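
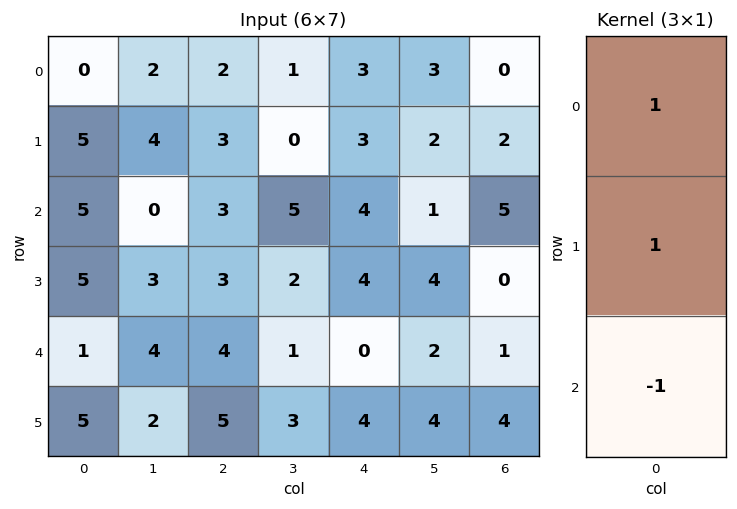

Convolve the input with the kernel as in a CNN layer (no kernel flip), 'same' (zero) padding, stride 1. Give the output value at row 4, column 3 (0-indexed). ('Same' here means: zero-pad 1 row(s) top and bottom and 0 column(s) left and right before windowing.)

0

The receptive field on the zero-padded input at this output position is [2 / 1 / 3]. Elementwise product with the kernel and sum: 2·1 + 1·1 + 3·-1.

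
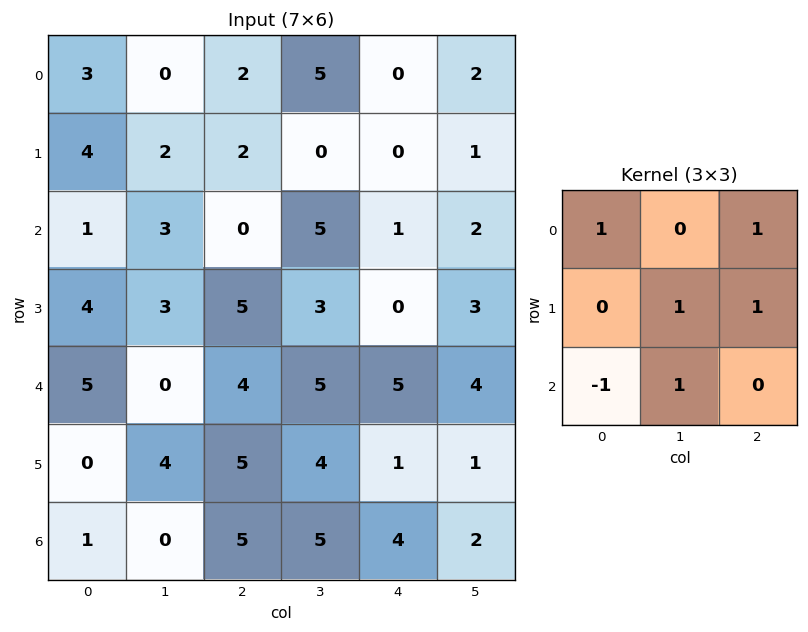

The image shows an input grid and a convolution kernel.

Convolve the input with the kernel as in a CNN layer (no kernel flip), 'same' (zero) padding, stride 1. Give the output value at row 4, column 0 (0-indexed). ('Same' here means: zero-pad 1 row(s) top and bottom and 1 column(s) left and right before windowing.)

The receptive field on the zero-padded input at this output position is [0 4 3 / 0 5 0 / 0 0 4]. Elementwise product with the kernel and sum: 0·1 + 3·1 + 5·1 + 0·1 + 0·-1 + 0·1.

8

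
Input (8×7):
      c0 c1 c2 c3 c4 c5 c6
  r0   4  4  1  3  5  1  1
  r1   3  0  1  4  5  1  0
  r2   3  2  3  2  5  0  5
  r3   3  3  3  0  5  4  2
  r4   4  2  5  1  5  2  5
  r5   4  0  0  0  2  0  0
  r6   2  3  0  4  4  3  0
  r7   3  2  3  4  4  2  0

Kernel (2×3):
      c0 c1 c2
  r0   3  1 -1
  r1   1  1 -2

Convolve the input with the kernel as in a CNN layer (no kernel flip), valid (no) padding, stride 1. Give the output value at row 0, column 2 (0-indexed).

-4

The receptive field on the input at this output position is [1 3 5 / 1 4 5]. Elementwise product with the kernel and sum: 1·3 + 3·1 + 5·-1 + 1·1 + 4·1 + 5·-2.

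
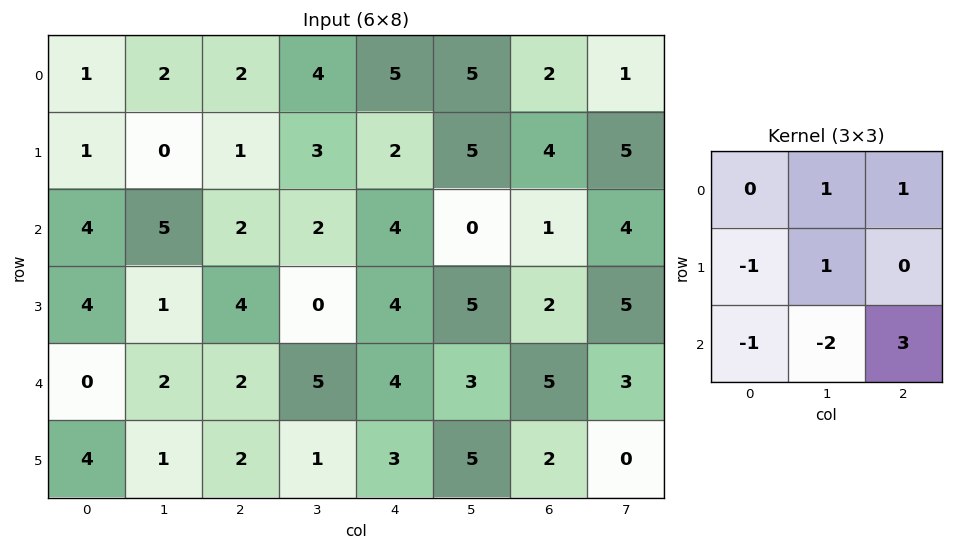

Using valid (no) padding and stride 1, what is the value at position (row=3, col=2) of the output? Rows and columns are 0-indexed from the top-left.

12

The receptive field on the input at this output position is [4 0 4 / 2 5 4 / 2 1 3]. Elementwise product with the kernel and sum: 0·1 + 4·1 + 2·-1 + 5·1 + 2·-1 + 1·-2 + 3·3.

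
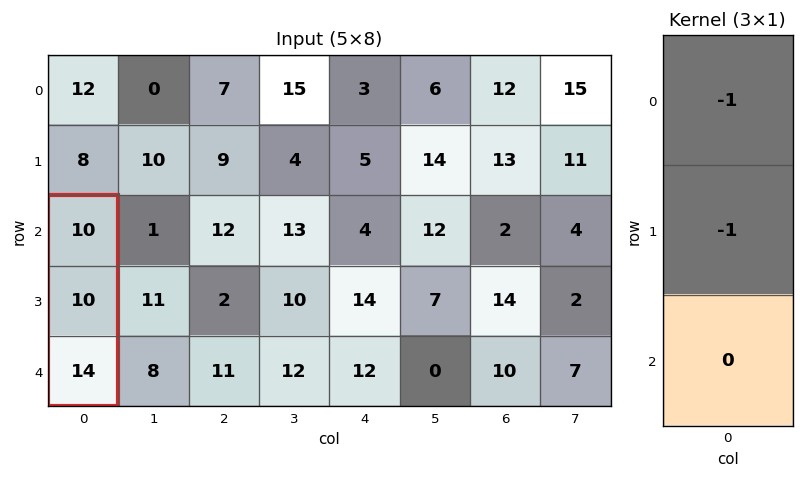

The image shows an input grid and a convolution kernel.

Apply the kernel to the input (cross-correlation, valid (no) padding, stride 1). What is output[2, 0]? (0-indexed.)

The receptive field on the input at this output position is [10 / 10 / 14]. Elementwise product with the kernel and sum: 10·-1 + 10·-1.

-20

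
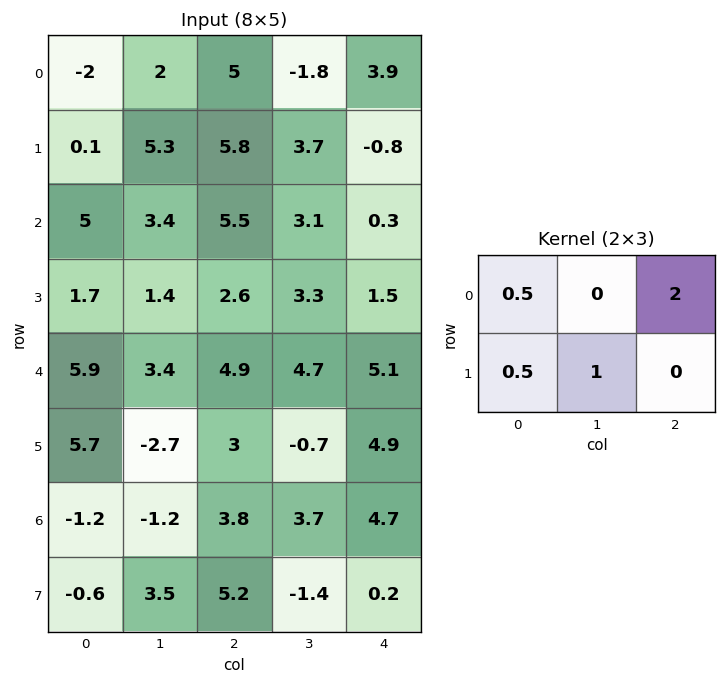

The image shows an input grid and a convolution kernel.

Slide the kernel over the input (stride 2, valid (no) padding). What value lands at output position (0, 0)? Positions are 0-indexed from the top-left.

14.35

The receptive field on the input at this output position is [-2 2 5 / 0.1 5.3 5.8]. Elementwise product with the kernel and sum: -2·0.5 + 5·2 + 0.1·0.5 + 5.3·1.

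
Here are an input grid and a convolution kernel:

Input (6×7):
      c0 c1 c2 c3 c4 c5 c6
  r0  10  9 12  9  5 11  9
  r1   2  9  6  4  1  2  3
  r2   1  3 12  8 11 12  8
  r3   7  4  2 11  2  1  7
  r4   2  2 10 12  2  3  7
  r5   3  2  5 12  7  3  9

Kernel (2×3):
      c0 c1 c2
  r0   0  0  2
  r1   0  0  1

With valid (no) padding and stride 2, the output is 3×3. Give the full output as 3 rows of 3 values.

Output[0,0]: The receptive field on the input at this output position is [10 9 12 / 2 9 6]. Elementwise product with the kernel and sum: 12·2 + 6·1.

30 11 21
26 24 23
25 11 23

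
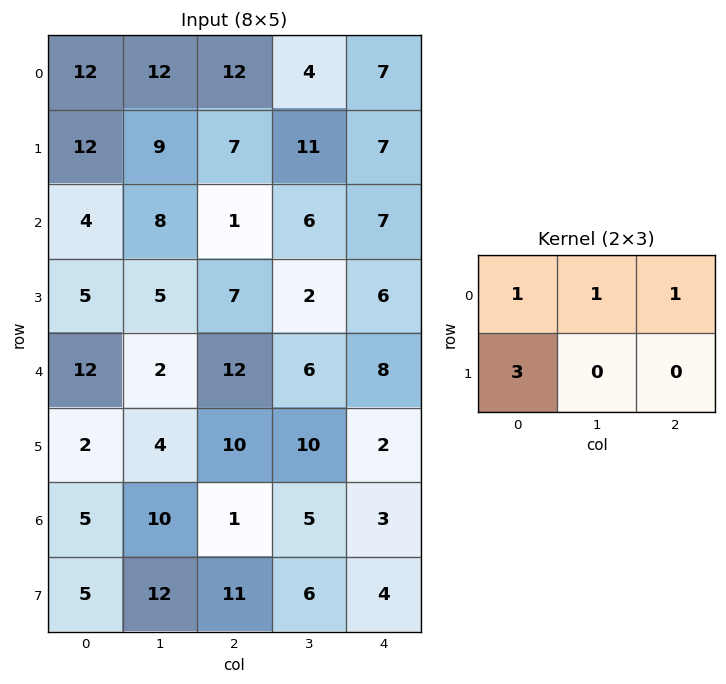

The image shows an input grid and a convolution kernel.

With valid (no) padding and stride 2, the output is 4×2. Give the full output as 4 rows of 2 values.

Output[0,0]: The receptive field on the input at this output position is [12 12 12 / 12 9 7]. Elementwise product with the kernel and sum: 12·1 + 12·1 + 12·1 + 12·3.

72 44
28 35
32 56
31 42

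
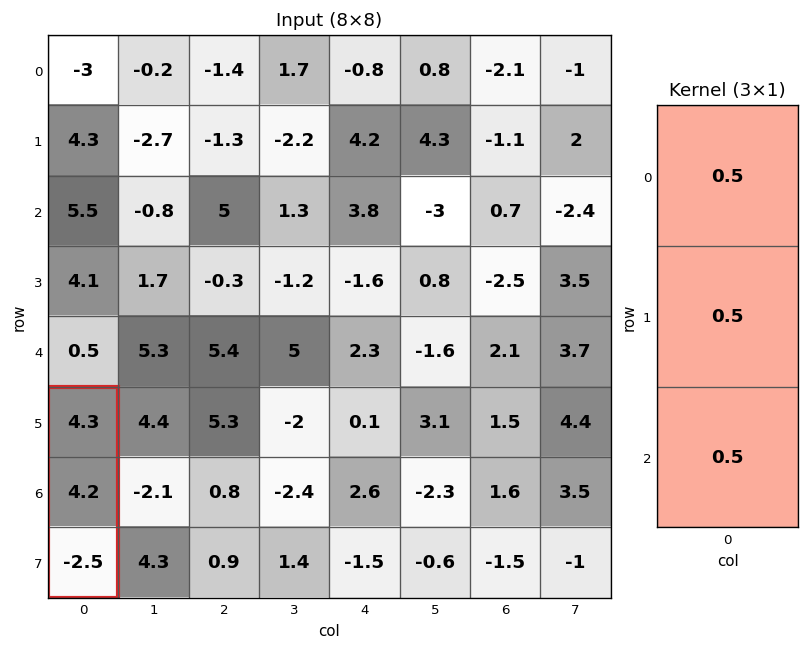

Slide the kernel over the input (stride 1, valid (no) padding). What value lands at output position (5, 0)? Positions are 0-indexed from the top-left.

3

The receptive field on the input at this output position is [4.3 / 4.2 / -2.5]. Elementwise product with the kernel and sum: 4.3·0.5 + 4.2·0.5 + -2.5·0.5.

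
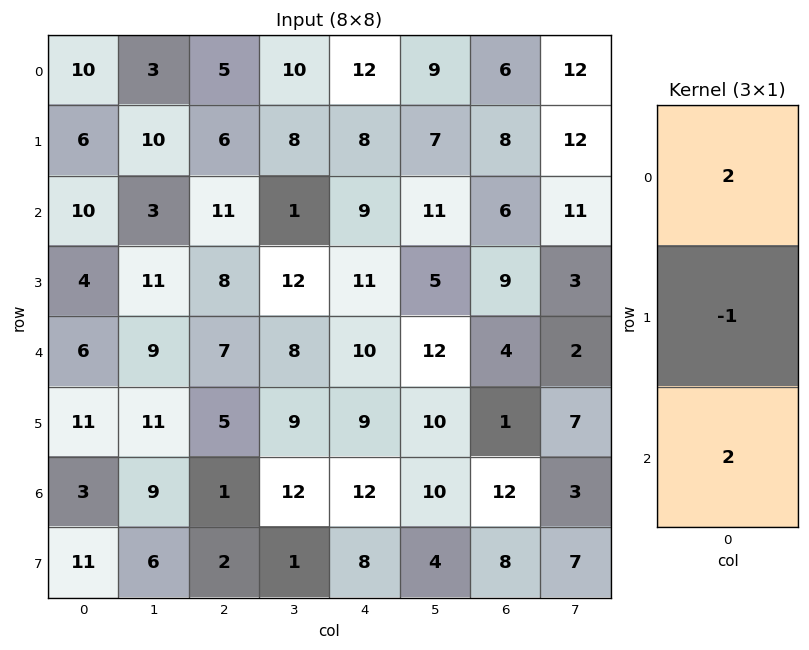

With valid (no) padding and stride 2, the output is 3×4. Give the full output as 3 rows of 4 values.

Output[0,0]: The receptive field on the input at this output position is [10 / 6 / 10]. Elementwise product with the kernel and sum: 10·2 + 6·-1 + 10·2.

34 26 34 16
28 28 27 11
7 11 35 31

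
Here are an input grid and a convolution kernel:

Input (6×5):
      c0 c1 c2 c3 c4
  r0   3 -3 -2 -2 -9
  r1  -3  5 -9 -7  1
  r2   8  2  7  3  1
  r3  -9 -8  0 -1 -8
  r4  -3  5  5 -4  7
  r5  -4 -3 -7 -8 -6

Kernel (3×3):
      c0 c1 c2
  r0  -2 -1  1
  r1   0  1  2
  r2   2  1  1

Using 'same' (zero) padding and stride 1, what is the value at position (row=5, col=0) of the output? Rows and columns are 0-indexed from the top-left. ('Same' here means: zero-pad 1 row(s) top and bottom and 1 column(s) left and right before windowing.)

The receptive field on the zero-padded input at this output position is [0 -3 5 / 0 -4 -3 / 0 0 0]. Elementwise product with the kernel and sum: 0·-2 + -3·-1 + 5·1 + -4·1 + -3·2 + 0·2 + 0·1 + 0·1.

-2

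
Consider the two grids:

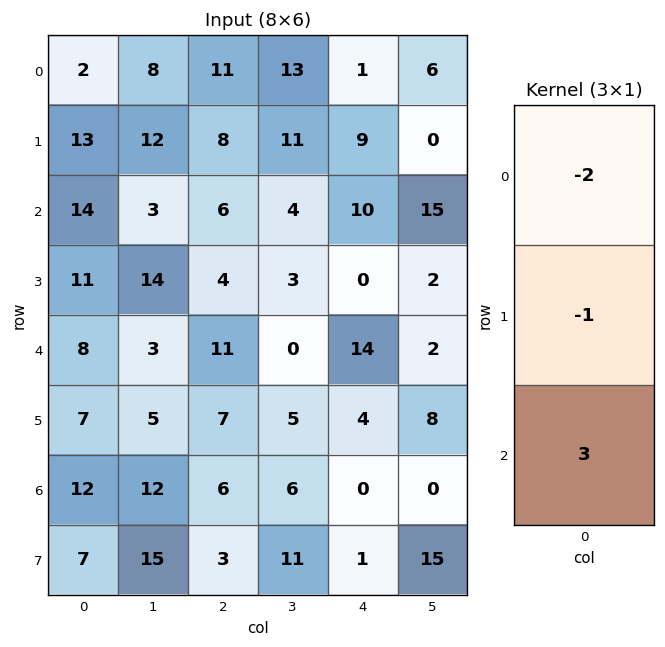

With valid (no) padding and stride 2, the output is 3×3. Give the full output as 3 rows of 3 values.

25 -12 19
-15 17 22
13 -11 -32

Output[0,0]: The receptive field on the input at this output position is [2 / 13 / 14]. Elementwise product with the kernel and sum: 2·-2 + 13·-1 + 14·3.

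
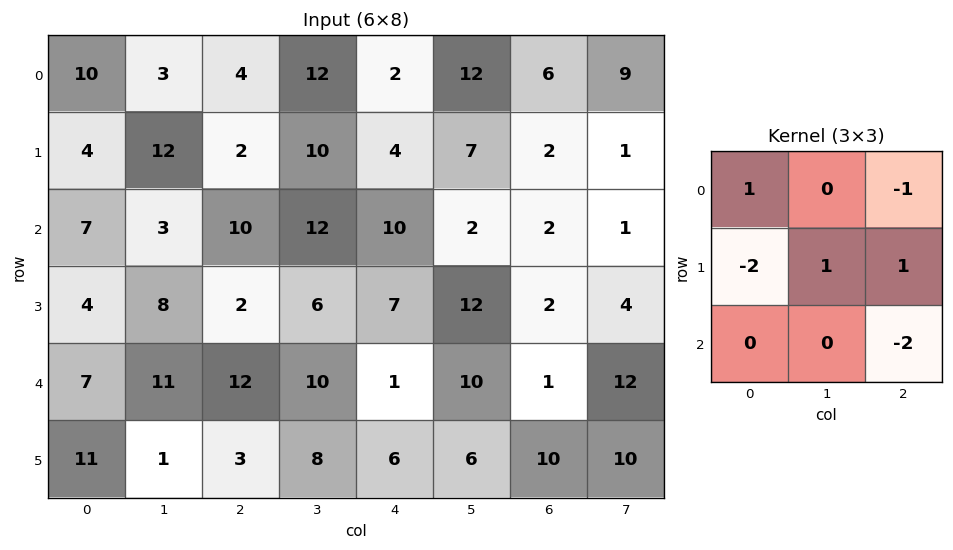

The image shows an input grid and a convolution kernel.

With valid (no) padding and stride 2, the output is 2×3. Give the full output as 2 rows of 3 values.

-8 -8 -7
-25 7 6

Output[0,0]: The receptive field on the input at this output position is [10 3 4 / 4 12 2 / 7 3 10]. Elementwise product with the kernel and sum: 10·1 + 4·-1 + 4·-2 + 12·1 + 2·1 + 10·-2.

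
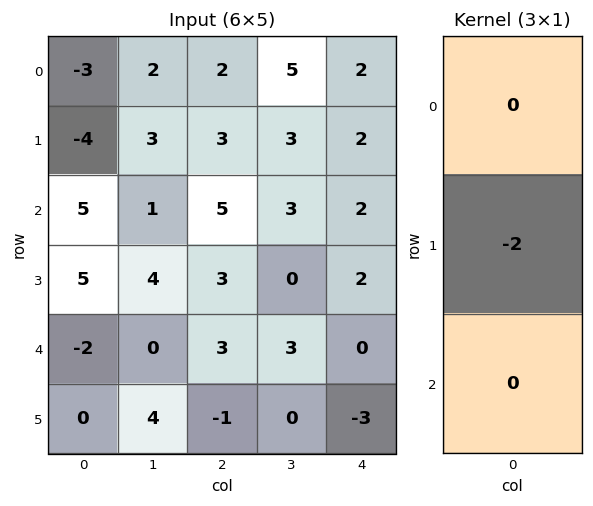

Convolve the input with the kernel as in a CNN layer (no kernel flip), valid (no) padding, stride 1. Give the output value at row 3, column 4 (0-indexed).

The receptive field on the input at this output position is [2 / 0 / -3]. Elementwise product with the kernel and sum: 0·-2.

0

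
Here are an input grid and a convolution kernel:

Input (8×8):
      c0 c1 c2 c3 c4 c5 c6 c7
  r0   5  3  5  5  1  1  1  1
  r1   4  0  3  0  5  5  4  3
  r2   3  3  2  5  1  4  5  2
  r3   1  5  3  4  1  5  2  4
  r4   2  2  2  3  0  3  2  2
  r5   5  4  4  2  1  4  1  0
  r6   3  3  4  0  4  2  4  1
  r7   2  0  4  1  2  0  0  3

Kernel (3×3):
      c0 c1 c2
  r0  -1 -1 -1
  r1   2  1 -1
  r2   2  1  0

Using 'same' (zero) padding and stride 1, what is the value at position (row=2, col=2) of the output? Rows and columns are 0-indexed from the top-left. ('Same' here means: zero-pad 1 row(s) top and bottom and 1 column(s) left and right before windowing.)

13

The receptive field on the zero-padded input at this output position is [0 3 0 / 3 2 5 / 5 3 4]. Elementwise product with the kernel and sum: 0·-1 + 3·-1 + 0·-1 + 3·2 + 2·1 + 5·-1 + 5·2 + 3·1.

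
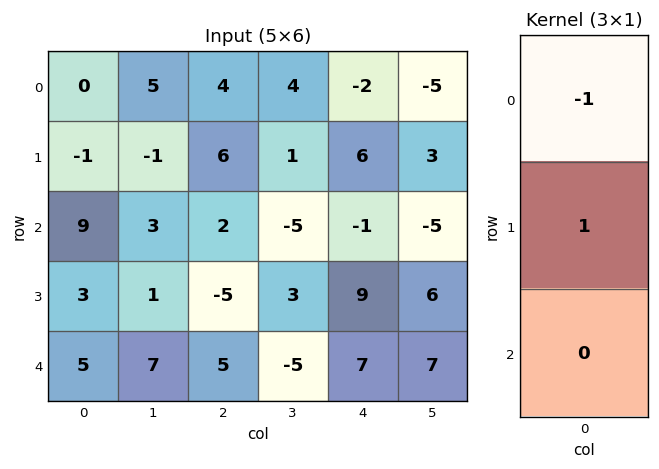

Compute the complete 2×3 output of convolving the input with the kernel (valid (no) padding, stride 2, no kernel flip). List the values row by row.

Output[0,0]: The receptive field on the input at this output position is [0 / -1 / 9]. Elementwise product with the kernel and sum: 0·-1 + -1·1.

-1 2 8
-6 -7 10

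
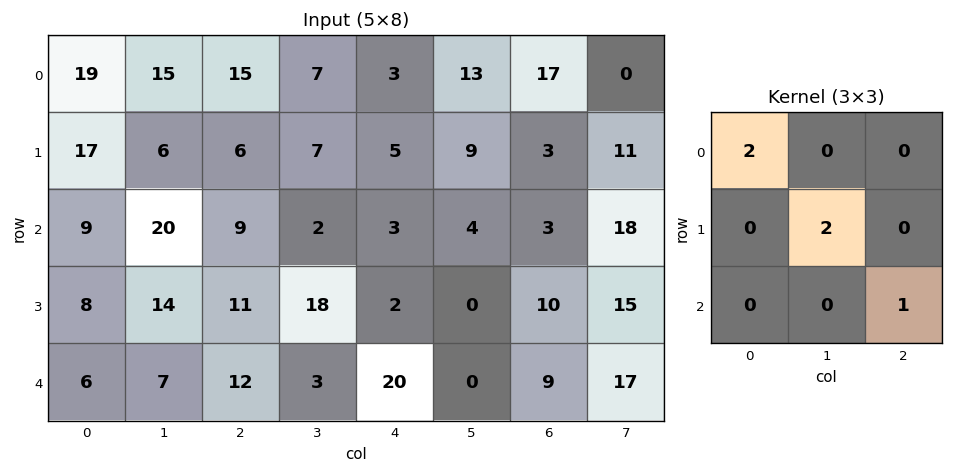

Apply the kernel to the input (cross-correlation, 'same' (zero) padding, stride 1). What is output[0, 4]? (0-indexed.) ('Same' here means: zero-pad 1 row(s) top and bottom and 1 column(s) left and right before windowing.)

15

The receptive field on the zero-padded input at this output position is [0 0 0 / 7 3 13 / 7 5 9]. Elementwise product with the kernel and sum: 0·2 + 3·2 + 9·1.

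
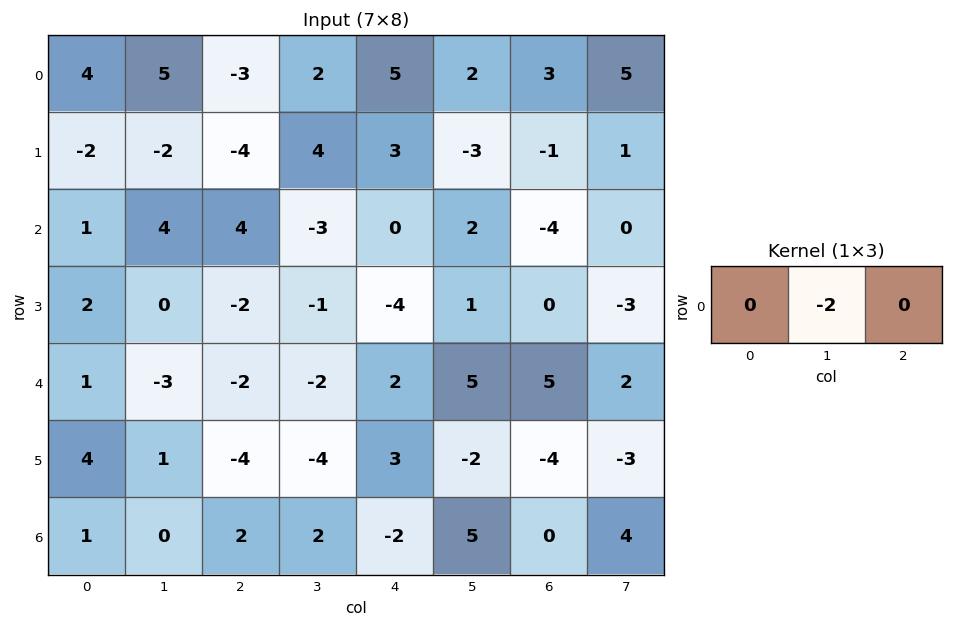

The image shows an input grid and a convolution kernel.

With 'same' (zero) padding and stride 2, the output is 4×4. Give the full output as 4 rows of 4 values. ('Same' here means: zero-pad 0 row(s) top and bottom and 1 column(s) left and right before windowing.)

-8 6 -10 -6
-2 -8 0 8
-2 4 -4 -10
-2 -4 4 0

Output[0,0]: The receptive field on the zero-padded input at this output position is [0 4 5]. Elementwise product with the kernel and sum: 4·-2.
Output[0,1]: The receptive field on the zero-padded input at this output position is [5 -3 2]. Elementwise product with the kernel and sum: -3·-2.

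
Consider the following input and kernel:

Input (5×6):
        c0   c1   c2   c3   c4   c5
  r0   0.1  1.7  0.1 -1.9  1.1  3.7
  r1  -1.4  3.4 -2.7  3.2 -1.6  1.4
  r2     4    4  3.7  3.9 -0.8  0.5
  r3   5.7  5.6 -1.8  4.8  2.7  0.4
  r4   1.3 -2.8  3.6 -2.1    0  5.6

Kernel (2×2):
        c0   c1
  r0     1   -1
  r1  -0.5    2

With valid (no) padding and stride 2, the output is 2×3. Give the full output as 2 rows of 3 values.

5.9 9.75 1
8.35 10.3 -1.85

Output[0,0]: The receptive field on the input at this output position is [0.1 1.7 / -1.4 3.4]. Elementwise product with the kernel and sum: 0.1·1 + 1.7·-1 + -1.4·-0.5 + 3.4·2.
Output[0,1]: The receptive field on the input at this output position is [0.1 -1.9 / -2.7 3.2]. Elementwise product with the kernel and sum: 0.1·1 + -1.9·-1 + -2.7·-0.5 + 3.2·2.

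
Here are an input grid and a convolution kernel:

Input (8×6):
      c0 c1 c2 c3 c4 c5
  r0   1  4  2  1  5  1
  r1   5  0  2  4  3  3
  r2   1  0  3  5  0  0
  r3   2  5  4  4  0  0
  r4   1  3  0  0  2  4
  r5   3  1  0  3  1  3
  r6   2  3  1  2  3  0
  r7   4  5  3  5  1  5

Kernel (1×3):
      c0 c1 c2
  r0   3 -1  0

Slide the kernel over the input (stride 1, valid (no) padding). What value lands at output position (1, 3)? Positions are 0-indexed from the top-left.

The receptive field on the input at this output position is [4 3 3]. Elementwise product with the kernel and sum: 4·3 + 3·-1.

9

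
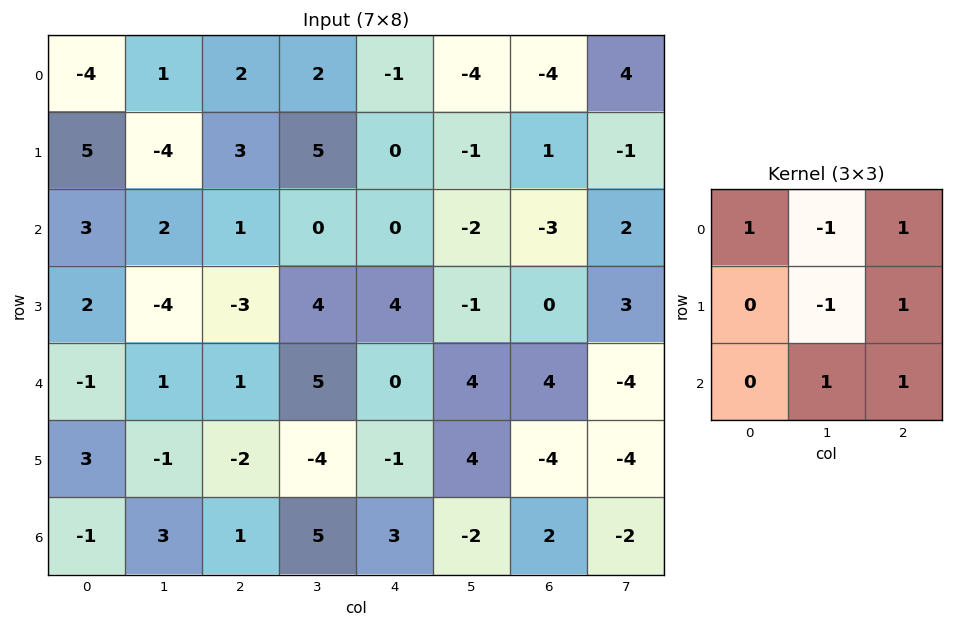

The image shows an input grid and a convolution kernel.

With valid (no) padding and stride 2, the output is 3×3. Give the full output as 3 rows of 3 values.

Output[0,0]: The receptive field on the input at this output position is [-4 1 2 / 5 -4 3 / 3 2 1]. Elementwise product with the kernel and sum: -4·1 + 1·-1 + 2·1 + -4·-1 + 3·1 + 2·1 + 1·1.
Output[0,1]: The receptive field on the input at this output position is [2 2 -1 / 3 5 0 / 1 0 0]. Elementwise product with the kernel and sum: 2·1 + 2·-1 + -1·1 + 5·-1 + 0·1 + 0·1 + 0·1.

7 -6 -4
5 6 8
2 7 -8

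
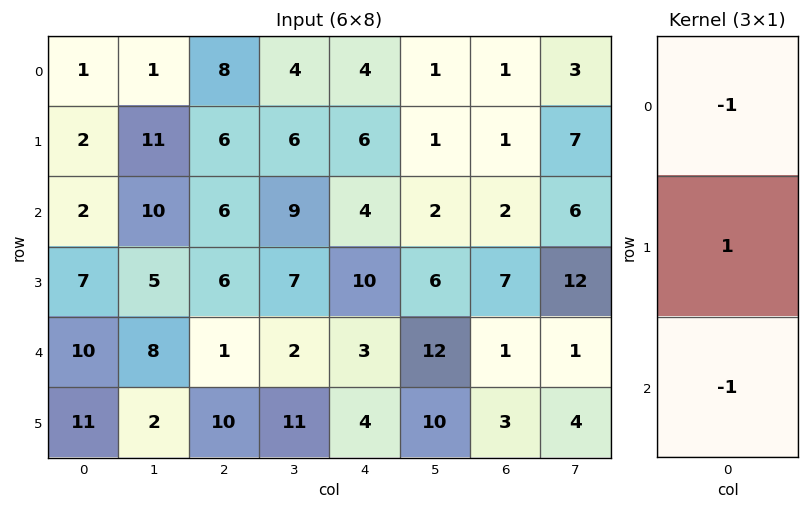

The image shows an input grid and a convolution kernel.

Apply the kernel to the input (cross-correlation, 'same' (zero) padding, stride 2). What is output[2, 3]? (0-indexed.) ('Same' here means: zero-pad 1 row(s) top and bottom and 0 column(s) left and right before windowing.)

-9

The receptive field on the zero-padded input at this output position is [7 / 1 / 3]. Elementwise product with the kernel and sum: 7·-1 + 1·1 + 3·-1.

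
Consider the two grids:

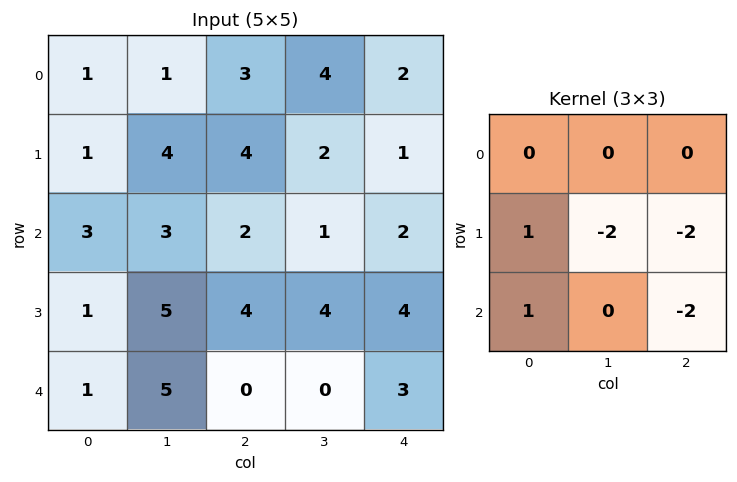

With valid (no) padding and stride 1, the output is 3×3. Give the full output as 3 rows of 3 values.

Output[0,0]: The receptive field on the input at this output position is [1 1 3 / 1 4 4 / 3 3 2]. Elementwise product with the kernel and sum: 1·1 + 4·-2 + 4·-2 + 3·1 + 2·-2.

-16 -7 -4
-14 -6 -8
-16 -6 -18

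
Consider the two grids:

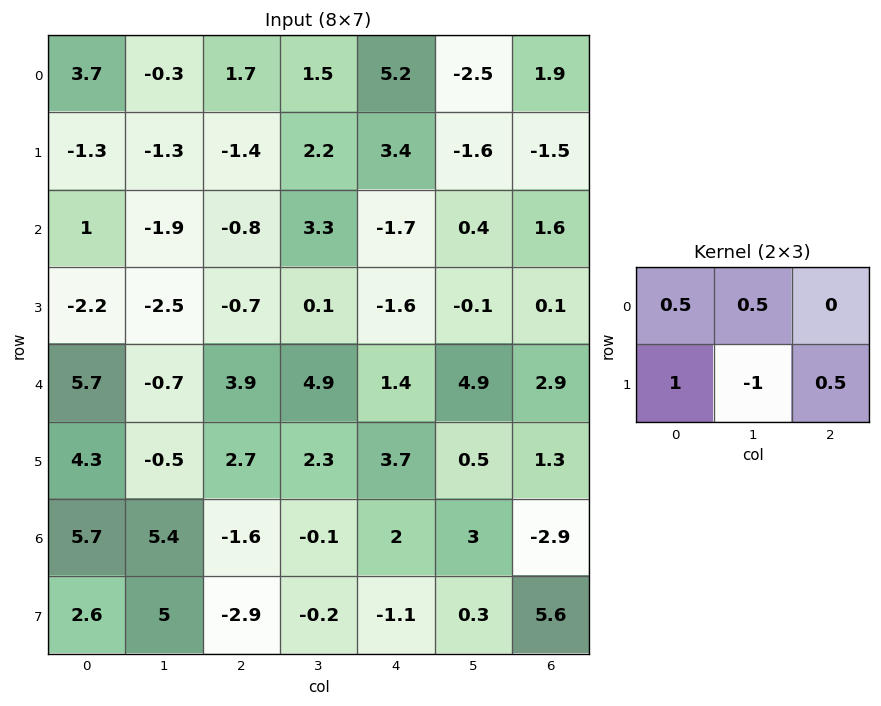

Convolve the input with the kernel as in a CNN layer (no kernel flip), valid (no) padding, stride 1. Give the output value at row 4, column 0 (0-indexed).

8.65

The receptive field on the input at this output position is [5.7 -0.7 3.9 / 4.3 -0.5 2.7]. Elementwise product with the kernel and sum: 5.7·0.5 + -0.7·0.5 + 4.3·1 + -0.5·-1 + 2.7·0.5.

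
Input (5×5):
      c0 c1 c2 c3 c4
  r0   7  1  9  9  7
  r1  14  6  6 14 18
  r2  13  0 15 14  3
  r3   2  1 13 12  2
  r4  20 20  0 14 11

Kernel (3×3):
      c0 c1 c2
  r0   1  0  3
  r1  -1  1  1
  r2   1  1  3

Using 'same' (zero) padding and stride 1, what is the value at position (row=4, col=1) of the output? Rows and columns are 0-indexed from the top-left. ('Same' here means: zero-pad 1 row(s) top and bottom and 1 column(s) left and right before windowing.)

The receptive field on the zero-padded input at this output position is [2 1 13 / 20 20 0 / 0 0 0]. Elementwise product with the kernel and sum: 2·1 + 13·3 + 20·-1 + 20·1 + 0·1 + 0·1 + 0·1 + 0·3.

41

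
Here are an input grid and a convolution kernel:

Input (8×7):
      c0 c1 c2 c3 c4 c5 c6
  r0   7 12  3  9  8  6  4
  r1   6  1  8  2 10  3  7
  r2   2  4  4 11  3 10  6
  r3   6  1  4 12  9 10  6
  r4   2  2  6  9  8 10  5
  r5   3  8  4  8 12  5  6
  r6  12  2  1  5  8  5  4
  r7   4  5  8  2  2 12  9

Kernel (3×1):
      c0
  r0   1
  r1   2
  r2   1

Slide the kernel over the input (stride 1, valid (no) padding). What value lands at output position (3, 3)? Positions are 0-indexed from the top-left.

The receptive field on the input at this output position is [12 / 9 / 8]. Elementwise product with the kernel and sum: 12·1 + 9·2 + 8·1.

38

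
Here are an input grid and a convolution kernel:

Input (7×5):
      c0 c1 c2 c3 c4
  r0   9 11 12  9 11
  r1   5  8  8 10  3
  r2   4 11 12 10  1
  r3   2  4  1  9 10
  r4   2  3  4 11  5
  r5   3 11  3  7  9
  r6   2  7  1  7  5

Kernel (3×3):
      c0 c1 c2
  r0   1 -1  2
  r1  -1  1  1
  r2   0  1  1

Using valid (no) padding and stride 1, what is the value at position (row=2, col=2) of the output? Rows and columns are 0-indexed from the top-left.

The receptive field on the input at this output position is [12 10 1 / 1 9 10 / 4 11 5]. Elementwise product with the kernel and sum: 12·1 + 10·-1 + 1·2 + 1·-1 + 9·1 + 10·1 + 11·1 + 5·1.

38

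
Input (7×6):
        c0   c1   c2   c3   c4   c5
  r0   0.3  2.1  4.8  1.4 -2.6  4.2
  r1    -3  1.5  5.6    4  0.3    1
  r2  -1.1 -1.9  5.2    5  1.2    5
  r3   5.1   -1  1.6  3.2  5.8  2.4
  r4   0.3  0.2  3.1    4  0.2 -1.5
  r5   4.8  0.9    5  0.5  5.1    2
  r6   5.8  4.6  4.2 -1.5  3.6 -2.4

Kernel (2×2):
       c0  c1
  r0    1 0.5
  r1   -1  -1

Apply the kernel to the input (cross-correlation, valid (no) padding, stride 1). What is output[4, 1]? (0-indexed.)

The receptive field on the input at this output position is [0.2 3.1 / 0.9 5]. Elementwise product with the kernel and sum: 0.2·1 + 3.1·0.5 + 0.9·-1 + 5·-1.

-4.15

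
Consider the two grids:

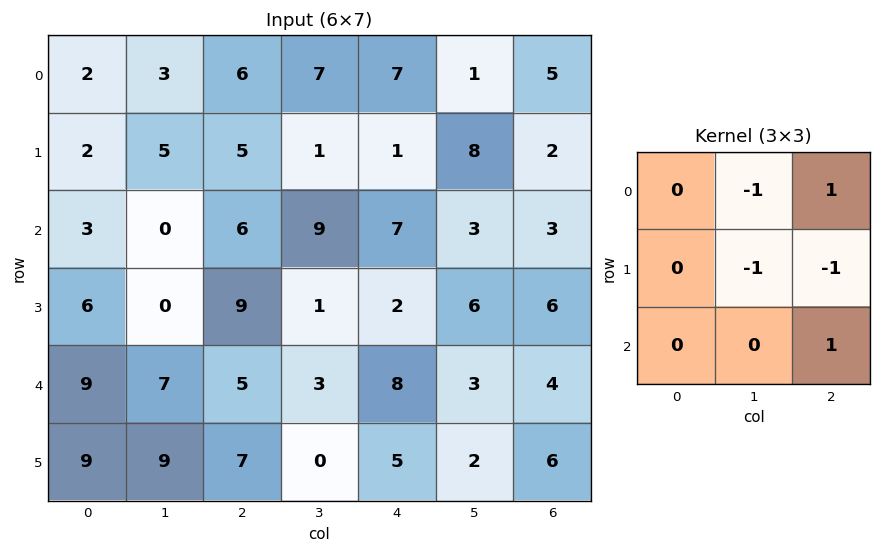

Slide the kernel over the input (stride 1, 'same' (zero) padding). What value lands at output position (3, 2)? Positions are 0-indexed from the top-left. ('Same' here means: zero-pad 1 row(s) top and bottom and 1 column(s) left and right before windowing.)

-4

The receptive field on the zero-padded input at this output position is [0 6 9 / 0 9 1 / 7 5 3]. Elementwise product with the kernel and sum: 6·-1 + 9·1 + 9·-1 + 1·-1 + 3·1.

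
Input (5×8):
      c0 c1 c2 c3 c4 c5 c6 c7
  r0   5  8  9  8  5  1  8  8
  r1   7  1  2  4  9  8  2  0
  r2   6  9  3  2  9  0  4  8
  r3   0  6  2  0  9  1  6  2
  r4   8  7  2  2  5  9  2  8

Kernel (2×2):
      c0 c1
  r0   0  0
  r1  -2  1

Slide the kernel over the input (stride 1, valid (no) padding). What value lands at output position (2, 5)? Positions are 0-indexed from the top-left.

The receptive field on the input at this output position is [0 4 / 1 6]. Elementwise product with the kernel and sum: 1·-2 + 6·1.

4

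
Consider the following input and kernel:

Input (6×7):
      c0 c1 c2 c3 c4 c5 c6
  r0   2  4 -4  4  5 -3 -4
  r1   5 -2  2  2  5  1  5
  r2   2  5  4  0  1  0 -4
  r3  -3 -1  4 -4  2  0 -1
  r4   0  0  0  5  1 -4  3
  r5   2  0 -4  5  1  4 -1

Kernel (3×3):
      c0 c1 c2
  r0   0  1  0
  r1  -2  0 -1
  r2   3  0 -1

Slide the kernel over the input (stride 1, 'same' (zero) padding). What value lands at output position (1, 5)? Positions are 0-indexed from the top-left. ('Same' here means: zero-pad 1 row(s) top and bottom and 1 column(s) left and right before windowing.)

-11

The receptive field on the zero-padded input at this output position is [5 -3 -4 / 5 1 5 / 1 0 -4]. Elementwise product with the kernel and sum: -3·1 + 5·-2 + 5·-1 + 1·3 + -4·-1.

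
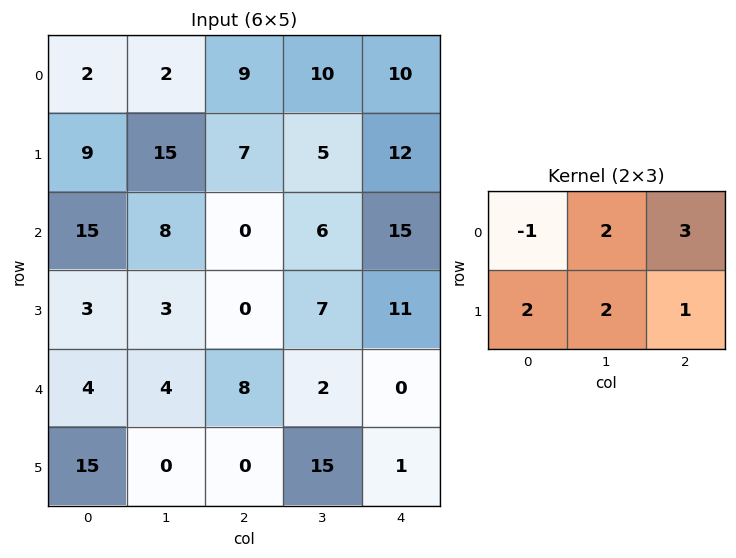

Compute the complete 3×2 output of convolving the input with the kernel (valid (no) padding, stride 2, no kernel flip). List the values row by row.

84 77
13 82
58 27

Output[0,0]: The receptive field on the input at this output position is [2 2 9 / 9 15 7]. Elementwise product with the kernel and sum: 2·-1 + 2·2 + 9·3 + 9·2 + 15·2 + 7·1.
Output[0,1]: The receptive field on the input at this output position is [9 10 10 / 7 5 12]. Elementwise product with the kernel and sum: 9·-1 + 10·2 + 10·3 + 7·2 + 5·2 + 12·1.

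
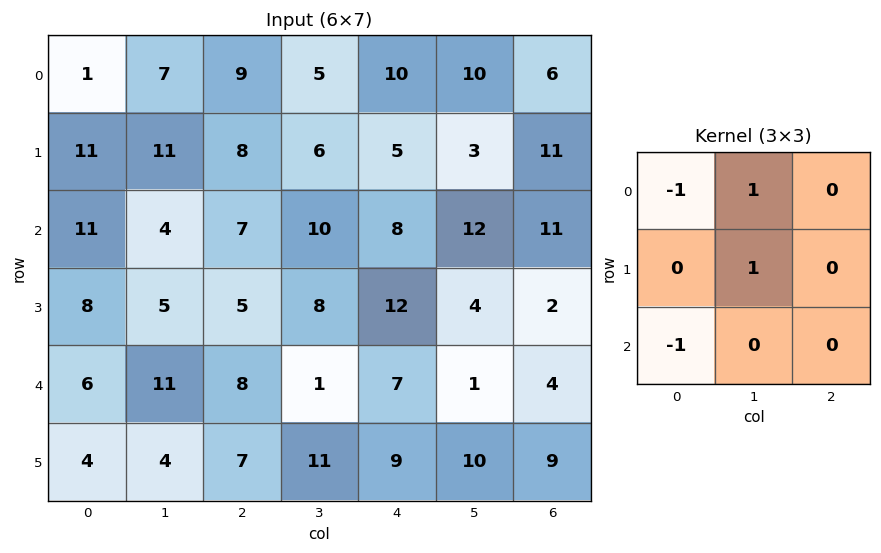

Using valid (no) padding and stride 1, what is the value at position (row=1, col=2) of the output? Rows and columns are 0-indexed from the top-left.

The receptive field on the input at this output position is [8 6 5 / 7 10 8 / 5 8 12]. Elementwise product with the kernel and sum: 8·-1 + 6·1 + 10·1 + 5·-1.

3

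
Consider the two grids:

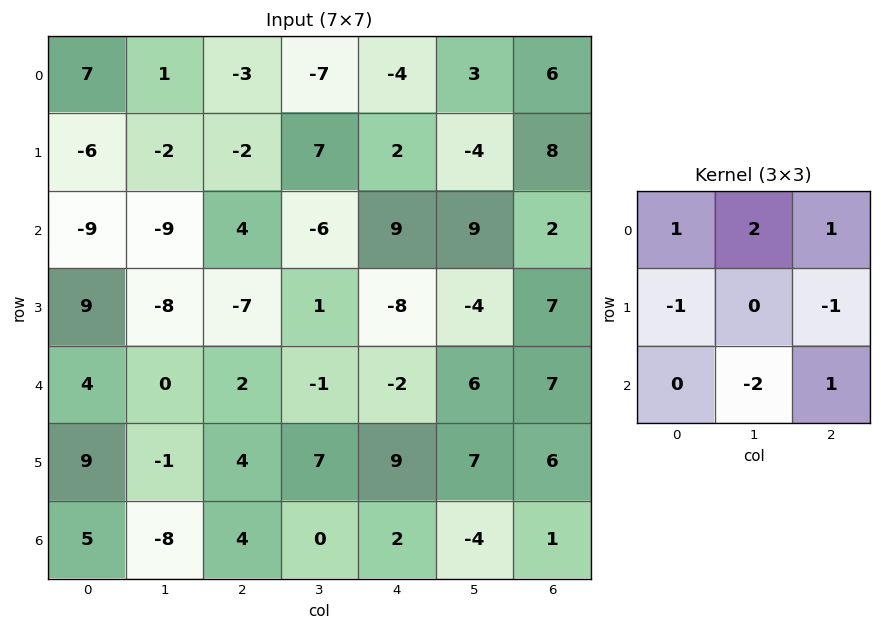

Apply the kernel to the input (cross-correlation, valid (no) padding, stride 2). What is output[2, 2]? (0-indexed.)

The receptive field on the input at this output position is [-2 6 7 / 9 7 6 / 2 -4 1]. Elementwise product with the kernel and sum: -2·1 + 6·2 + 7·1 + 9·-1 + 6·-1 + -4·-2 + 1·1.

11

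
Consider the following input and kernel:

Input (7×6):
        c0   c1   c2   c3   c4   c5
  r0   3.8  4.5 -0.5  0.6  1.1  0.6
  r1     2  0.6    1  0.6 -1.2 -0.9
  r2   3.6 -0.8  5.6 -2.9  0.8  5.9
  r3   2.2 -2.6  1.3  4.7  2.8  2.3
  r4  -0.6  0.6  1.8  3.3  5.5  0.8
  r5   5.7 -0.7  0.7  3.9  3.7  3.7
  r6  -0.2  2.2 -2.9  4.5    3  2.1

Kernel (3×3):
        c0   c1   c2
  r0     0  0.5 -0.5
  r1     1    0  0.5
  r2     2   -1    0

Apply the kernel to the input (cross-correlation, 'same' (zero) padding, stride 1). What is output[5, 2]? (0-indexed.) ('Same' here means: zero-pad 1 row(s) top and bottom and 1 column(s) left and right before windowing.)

7.8

The receptive field on the zero-padded input at this output position is [0.6 1.8 3.3 / -0.7 0.7 3.9 / 2.2 -2.9 4.5]. Elementwise product with the kernel and sum: 1.8·0.5 + 3.3·-0.5 + -0.7·1 + 3.9·0.5 + 2.2·2 + -2.9·-1.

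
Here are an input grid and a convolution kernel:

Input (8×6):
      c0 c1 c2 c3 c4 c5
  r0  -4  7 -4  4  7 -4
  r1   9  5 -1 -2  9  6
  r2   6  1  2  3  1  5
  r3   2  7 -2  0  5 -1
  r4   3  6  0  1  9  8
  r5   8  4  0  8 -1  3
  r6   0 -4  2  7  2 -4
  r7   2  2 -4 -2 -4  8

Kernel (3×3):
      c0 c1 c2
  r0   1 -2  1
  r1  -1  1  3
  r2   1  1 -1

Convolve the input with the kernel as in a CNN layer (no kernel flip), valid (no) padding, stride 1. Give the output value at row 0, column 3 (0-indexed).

14

The receptive field on the input at this output position is [4 7 -4 / -2 9 6 / 3 1 5]. Elementwise product with the kernel and sum: 4·1 + 7·-2 + -4·1 + -2·-1 + 9·1 + 6·3 + 3·1 + 1·1 + 5·-1.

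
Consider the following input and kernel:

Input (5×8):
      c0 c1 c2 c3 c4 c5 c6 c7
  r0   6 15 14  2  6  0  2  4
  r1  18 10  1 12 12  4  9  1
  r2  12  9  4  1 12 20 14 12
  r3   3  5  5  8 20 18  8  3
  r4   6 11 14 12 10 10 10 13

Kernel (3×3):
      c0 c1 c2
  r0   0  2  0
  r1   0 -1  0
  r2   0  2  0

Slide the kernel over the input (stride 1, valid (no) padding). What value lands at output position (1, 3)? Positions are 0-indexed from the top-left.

52

The receptive field on the input at this output position is [12 12 4 / 1 12 20 / 8 20 18]. Elementwise product with the kernel and sum: 12·2 + 12·-1 + 20·2.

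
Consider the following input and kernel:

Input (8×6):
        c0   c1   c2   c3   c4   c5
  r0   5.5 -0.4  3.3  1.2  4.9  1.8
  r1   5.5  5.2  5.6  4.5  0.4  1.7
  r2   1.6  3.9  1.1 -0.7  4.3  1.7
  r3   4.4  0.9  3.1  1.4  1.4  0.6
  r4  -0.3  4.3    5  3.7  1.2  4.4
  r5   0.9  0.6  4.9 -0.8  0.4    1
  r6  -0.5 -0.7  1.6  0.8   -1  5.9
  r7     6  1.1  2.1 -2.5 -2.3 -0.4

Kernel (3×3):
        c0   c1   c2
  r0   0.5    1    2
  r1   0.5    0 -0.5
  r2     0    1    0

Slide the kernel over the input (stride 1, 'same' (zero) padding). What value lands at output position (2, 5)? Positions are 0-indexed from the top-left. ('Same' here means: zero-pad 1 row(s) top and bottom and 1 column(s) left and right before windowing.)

The receptive field on the zero-padded input at this output position is [0.4 1.7 0 / 4.3 1.7 0 / 1.4 0.6 0]. Elementwise product with the kernel and sum: 0.4·0.5 + 1.7·1 + 0·2 + 4.3·0.5 + 0·-0.5 + 0.6·1.

4.65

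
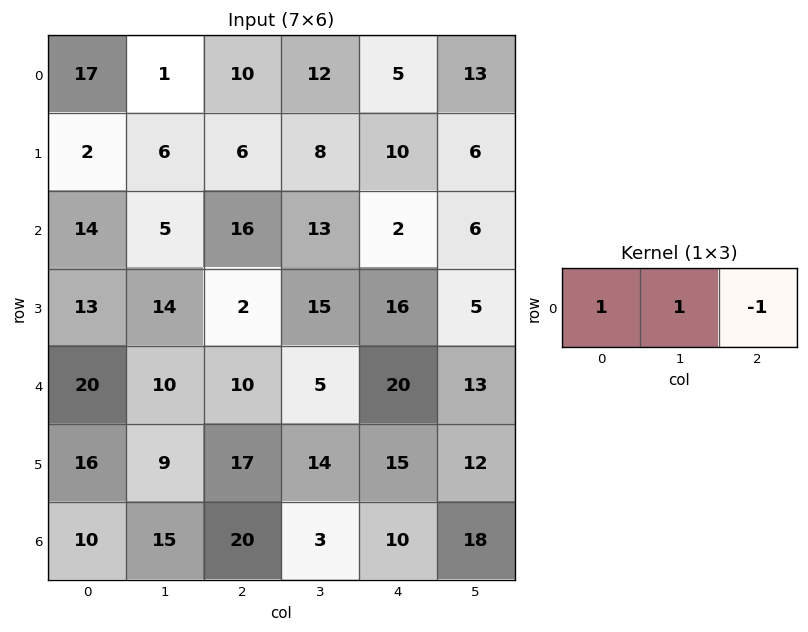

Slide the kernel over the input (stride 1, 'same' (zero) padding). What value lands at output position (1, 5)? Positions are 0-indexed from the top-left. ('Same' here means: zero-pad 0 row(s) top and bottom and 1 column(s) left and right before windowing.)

The receptive field on the zero-padded input at this output position is [10 6 0]. Elementwise product with the kernel and sum: 10·1 + 6·1 + 0·-1.

16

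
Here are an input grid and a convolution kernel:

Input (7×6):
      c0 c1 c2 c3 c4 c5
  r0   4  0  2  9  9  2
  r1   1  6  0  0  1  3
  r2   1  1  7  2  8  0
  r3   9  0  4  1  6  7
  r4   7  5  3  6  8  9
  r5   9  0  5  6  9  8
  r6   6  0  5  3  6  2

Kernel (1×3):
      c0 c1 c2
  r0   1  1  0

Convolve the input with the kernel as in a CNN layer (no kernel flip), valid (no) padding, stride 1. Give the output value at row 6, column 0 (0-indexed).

6

The receptive field on the input at this output position is [6 0 5]. Elementwise product with the kernel and sum: 6·1 + 0·1.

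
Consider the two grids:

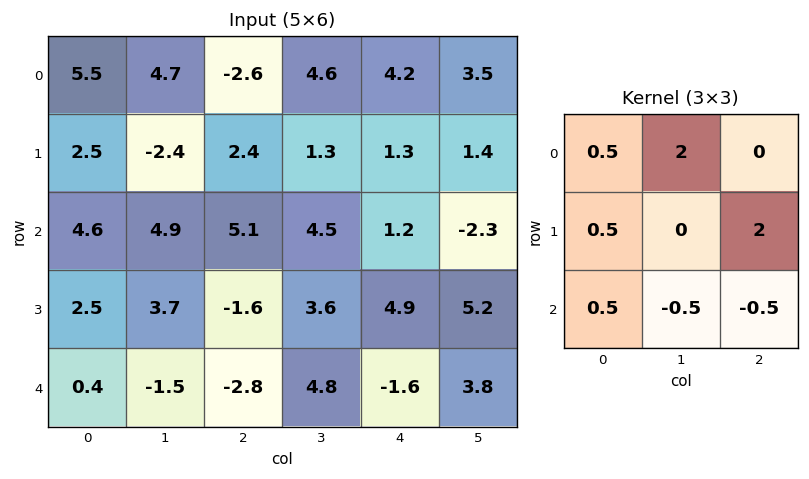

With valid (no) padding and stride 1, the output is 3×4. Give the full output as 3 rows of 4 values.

Output[0,0]: The receptive field on the input at this output position is [5.5 4.7 -2.6 / 2.5 -2.4 2.4 / 4.6 4.9 5.1]. Elementwise product with the kernel and sum: 5.5·0.5 + 4.7·2 + 2.5·0.5 + 2.4·2 + 4.6·0.5 + 4.9·-0.5 + 5.1·-0.5.
Output[0,1]: The receptive field on the input at this output position is [4.7 -2.6 4.6 / -2.4 2.4 1.3 / 4.9 5.1 4.5]. Elementwise product with the kernel and sum: 4.7·0.5 + -2.6·2 + -2.4·0.5 + 1.3·2 + 4.9·0.5 + 5.1·-0.5 + 4.5·-0.5.

15.5 -3.8 11.4 16.95
9.15 15.9 3.7 -2.35
12.5 19.95 17.55 18.15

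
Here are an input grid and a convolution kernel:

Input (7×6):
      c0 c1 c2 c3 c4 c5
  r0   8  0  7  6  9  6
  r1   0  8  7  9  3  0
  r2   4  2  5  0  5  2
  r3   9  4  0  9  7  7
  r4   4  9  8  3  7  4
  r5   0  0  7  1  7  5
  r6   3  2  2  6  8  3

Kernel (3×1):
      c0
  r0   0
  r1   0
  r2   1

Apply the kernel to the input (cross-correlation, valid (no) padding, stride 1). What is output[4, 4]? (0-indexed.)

8

The receptive field on the input at this output position is [7 / 7 / 8]. Elementwise product with the kernel and sum: 8·1.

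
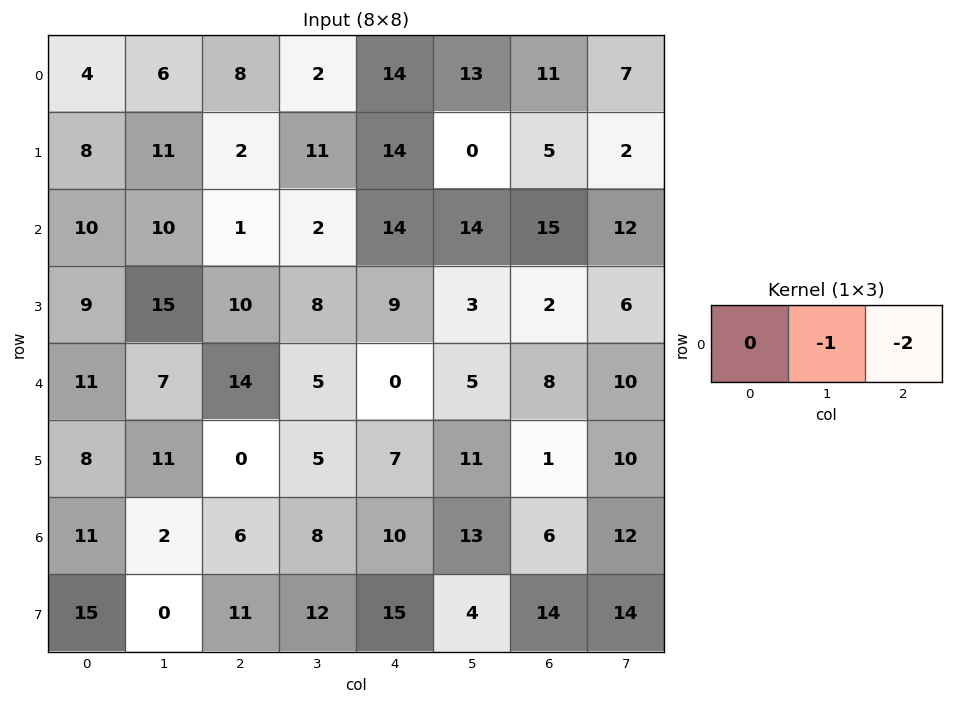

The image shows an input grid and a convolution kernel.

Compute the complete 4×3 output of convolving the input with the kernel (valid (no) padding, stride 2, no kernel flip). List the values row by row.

-22 -30 -35
-12 -30 -44
-35 -5 -21
-14 -28 -25

Output[0,0]: The receptive field on the input at this output position is [4 6 8]. Elementwise product with the kernel and sum: 6·-1 + 8·-2.
Output[0,1]: The receptive field on the input at this output position is [8 2 14]. Elementwise product with the kernel and sum: 2·-1 + 14·-2.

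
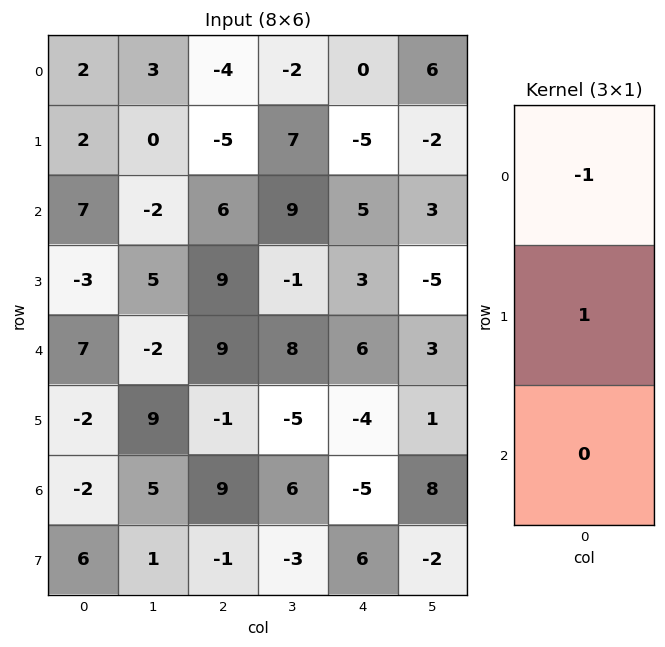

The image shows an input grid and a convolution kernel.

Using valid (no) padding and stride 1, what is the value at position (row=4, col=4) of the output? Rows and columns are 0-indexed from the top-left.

-10

The receptive field on the input at this output position is [6 / -4 / -5]. Elementwise product with the kernel and sum: 6·-1 + -4·1.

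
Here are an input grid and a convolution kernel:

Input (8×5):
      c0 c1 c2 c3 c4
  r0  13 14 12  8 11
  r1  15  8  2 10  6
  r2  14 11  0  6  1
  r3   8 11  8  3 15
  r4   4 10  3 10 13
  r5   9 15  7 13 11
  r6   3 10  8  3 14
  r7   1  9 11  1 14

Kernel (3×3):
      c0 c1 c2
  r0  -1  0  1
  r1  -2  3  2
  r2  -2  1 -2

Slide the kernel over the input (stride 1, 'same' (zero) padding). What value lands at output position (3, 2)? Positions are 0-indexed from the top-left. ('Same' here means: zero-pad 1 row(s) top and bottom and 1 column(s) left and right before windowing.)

The receptive field on the zero-padded input at this output position is [11 0 6 / 11 8 3 / 10 3 10]. Elementwise product with the kernel and sum: 11·-1 + 6·1 + 11·-2 + 8·3 + 3·2 + 10·-2 + 3·1 + 10·-2.

-34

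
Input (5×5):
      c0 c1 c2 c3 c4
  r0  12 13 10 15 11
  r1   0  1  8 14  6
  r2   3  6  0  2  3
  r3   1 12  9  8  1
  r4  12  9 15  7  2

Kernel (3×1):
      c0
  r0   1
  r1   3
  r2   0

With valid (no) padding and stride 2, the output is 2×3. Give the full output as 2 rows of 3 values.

12 34 29
6 27 6

Output[0,0]: The receptive field on the input at this output position is [12 / 0 / 3]. Elementwise product with the kernel and sum: 12·1 + 0·3.
Output[0,1]: The receptive field on the input at this output position is [10 / 8 / 0]. Elementwise product with the kernel and sum: 10·1 + 8·3.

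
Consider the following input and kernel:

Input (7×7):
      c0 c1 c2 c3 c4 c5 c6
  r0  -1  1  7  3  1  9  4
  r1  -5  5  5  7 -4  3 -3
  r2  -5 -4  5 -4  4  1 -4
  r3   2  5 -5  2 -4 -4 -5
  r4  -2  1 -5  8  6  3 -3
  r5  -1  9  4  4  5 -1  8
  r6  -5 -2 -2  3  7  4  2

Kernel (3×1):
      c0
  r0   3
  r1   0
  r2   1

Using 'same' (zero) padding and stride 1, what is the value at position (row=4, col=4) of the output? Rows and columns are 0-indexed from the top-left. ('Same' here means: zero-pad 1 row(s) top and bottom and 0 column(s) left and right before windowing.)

The receptive field on the zero-padded input at this output position is [-4 / 6 / 5]. Elementwise product with the kernel and sum: -4·3 + 5·1.

-7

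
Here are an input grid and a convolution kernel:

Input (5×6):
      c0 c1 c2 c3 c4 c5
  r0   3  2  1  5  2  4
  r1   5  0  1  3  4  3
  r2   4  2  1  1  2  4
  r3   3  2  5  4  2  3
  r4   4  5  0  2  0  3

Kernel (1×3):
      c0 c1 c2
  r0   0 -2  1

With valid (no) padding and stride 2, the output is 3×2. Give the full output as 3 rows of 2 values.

Output[0,0]: The receptive field on the input at this output position is [3 2 1]. Elementwise product with the kernel and sum: 2·-2 + 1·1.
Output[0,1]: The receptive field on the input at this output position is [1 5 2]. Elementwise product with the kernel and sum: 5·-2 + 2·1.

-3 -8
-3 0
-10 -4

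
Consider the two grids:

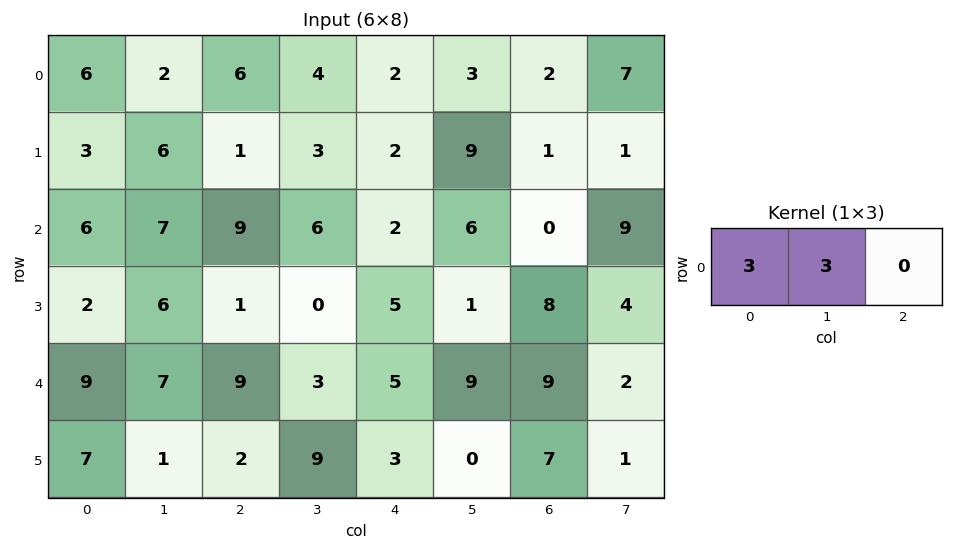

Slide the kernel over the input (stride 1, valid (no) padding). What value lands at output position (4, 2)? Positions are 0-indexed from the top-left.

The receptive field on the input at this output position is [9 3 5]. Elementwise product with the kernel and sum: 9·3 + 3·3.

36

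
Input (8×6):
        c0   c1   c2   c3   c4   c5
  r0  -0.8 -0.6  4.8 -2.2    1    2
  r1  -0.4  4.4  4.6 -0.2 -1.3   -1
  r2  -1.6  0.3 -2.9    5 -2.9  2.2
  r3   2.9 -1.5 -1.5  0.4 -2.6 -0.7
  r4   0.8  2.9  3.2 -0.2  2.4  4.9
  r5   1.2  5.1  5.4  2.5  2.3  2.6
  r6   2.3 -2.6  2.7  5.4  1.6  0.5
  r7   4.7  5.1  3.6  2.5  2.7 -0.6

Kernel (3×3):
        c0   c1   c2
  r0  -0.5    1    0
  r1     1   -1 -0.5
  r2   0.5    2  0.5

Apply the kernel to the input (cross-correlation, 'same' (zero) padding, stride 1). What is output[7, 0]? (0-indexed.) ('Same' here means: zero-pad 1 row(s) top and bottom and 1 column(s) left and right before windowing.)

The receptive field on the zero-padded input at this output position is [0 2.3 -2.6 / 0 4.7 5.1 / 0 0 0]. Elementwise product with the kernel and sum: 0·-0.5 + 2.3·1 + 0·1 + 4.7·-1 + 5.1·-0.5 + 0·0.5 + 0·2 + 0·0.5.

-4.95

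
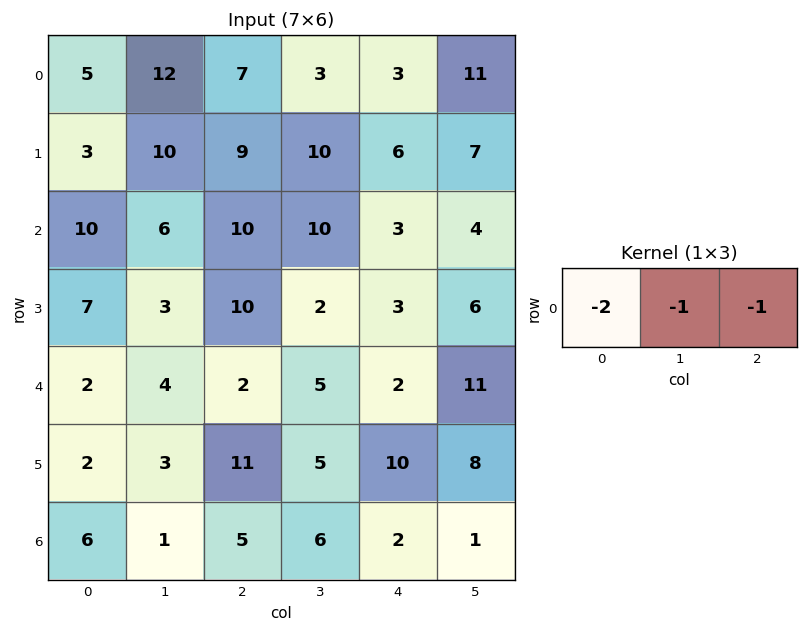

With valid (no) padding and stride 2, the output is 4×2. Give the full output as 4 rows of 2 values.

-29 -20
-36 -33
-10 -11
-18 -18

Output[0,0]: The receptive field on the input at this output position is [5 12 7]. Elementwise product with the kernel and sum: 5·-2 + 12·-1 + 7·-1.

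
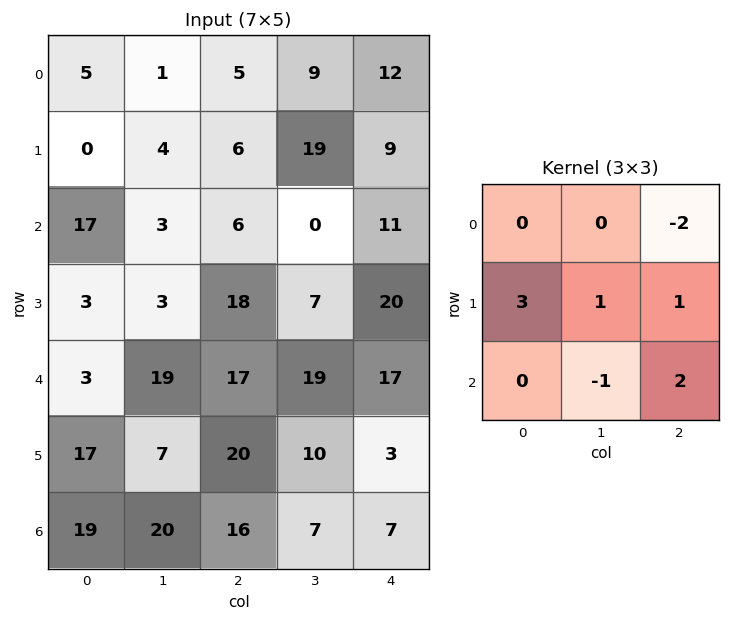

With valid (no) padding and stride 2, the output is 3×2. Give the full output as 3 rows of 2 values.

9 44
33 74
56 46

Output[0,0]: The receptive field on the input at this output position is [5 1 5 / 0 4 6 / 17 3 6]. Elementwise product with the kernel and sum: 5·-2 + 0·3 + 4·1 + 6·1 + 3·-1 + 6·2.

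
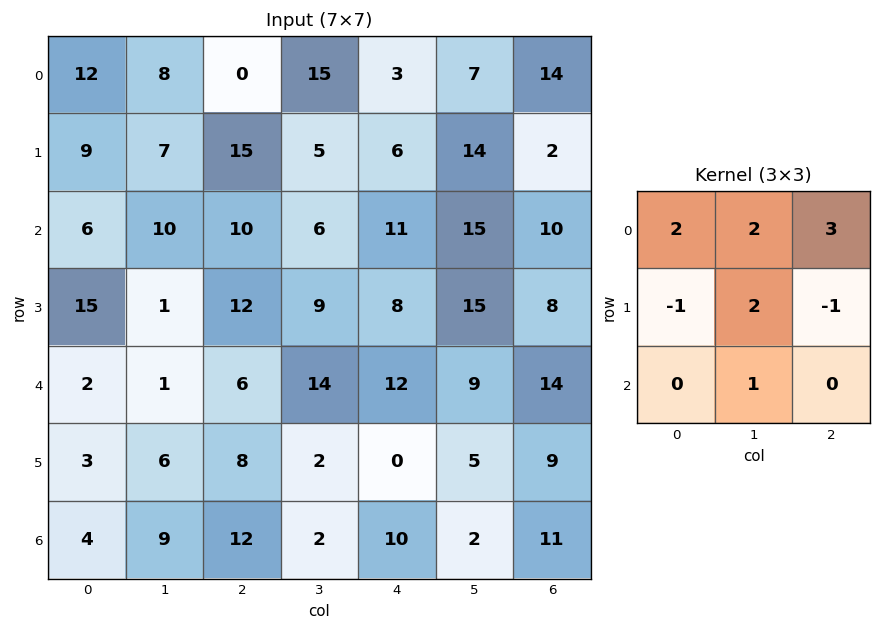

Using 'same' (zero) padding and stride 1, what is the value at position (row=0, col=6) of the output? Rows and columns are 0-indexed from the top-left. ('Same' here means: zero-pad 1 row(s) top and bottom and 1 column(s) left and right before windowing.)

The receptive field on the zero-padded input at this output position is [0 0 0 / 7 14 0 / 14 2 0]. Elementwise product with the kernel and sum: 0·2 + 0·2 + 0·3 + 7·-1 + 14·2 + 0·-1 + 2·1.

23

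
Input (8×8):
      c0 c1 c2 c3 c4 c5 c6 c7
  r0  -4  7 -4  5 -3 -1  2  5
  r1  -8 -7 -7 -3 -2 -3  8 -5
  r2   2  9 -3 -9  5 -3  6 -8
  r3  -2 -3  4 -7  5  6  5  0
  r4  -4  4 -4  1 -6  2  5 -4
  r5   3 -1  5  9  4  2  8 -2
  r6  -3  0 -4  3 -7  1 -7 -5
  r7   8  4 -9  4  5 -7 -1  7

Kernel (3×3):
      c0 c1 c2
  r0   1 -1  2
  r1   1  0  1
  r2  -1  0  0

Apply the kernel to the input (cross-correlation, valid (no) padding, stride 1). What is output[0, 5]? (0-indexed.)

2

The receptive field on the input at this output position is [-1 2 5 / -3 8 -5 / -3 6 -8]. Elementwise product with the kernel and sum: -1·1 + 2·-1 + 5·2 + -3·1 + -5·1 + -3·-1.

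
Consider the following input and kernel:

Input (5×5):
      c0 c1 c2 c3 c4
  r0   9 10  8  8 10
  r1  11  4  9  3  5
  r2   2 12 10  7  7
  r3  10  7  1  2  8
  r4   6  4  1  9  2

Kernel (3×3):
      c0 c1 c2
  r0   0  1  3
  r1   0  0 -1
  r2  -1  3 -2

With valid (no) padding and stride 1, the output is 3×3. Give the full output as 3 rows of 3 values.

39 33 30
30 3 0
45 10 42

Output[0,0]: The receptive field on the input at this output position is [9 10 8 / 11 4 9 / 2 12 10]. Elementwise product with the kernel and sum: 10·1 + 8·3 + 9·-1 + 2·-1 + 12·3 + 10·-2.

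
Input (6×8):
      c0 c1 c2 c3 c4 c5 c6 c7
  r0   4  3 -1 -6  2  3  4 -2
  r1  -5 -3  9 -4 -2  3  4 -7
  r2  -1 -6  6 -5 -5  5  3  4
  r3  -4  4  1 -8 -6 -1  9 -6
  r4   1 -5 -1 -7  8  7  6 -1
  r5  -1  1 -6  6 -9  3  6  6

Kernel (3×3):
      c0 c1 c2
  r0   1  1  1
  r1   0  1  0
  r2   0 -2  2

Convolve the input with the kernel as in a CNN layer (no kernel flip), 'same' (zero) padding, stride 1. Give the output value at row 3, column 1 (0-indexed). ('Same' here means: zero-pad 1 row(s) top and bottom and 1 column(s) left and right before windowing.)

11

The receptive field on the zero-padded input at this output position is [-1 -6 6 / -4 4 1 / 1 -5 -1]. Elementwise product with the kernel and sum: -1·1 + -6·1 + 6·1 + 4·1 + -5·-2 + -1·2.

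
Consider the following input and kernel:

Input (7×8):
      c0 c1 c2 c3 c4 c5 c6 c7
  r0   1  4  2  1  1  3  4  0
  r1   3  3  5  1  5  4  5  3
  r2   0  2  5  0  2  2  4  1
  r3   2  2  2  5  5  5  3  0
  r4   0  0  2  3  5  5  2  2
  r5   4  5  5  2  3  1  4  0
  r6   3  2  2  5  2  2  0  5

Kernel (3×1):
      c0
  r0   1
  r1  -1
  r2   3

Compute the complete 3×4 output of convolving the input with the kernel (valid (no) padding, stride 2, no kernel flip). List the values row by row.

-2 12 2 11
-2 9 12 7
5 3 8 -2

Output[0,0]: The receptive field on the input at this output position is [1 / 3 / 0]. Elementwise product with the kernel and sum: 1·1 + 3·-1 + 0·3.
Output[0,1]: The receptive field on the input at this output position is [2 / 5 / 5]. Elementwise product with the kernel and sum: 2·1 + 5·-1 + 5·3.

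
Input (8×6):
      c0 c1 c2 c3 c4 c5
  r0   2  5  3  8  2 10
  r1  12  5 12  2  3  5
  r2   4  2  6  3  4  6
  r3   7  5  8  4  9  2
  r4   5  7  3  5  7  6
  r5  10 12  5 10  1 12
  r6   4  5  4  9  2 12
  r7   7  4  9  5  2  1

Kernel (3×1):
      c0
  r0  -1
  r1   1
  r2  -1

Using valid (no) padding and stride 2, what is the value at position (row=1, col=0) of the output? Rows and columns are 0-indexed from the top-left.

The receptive field on the input at this output position is [4 / 7 / 5]. Elementwise product with the kernel and sum: 4·-1 + 7·1 + 5·-1.

-2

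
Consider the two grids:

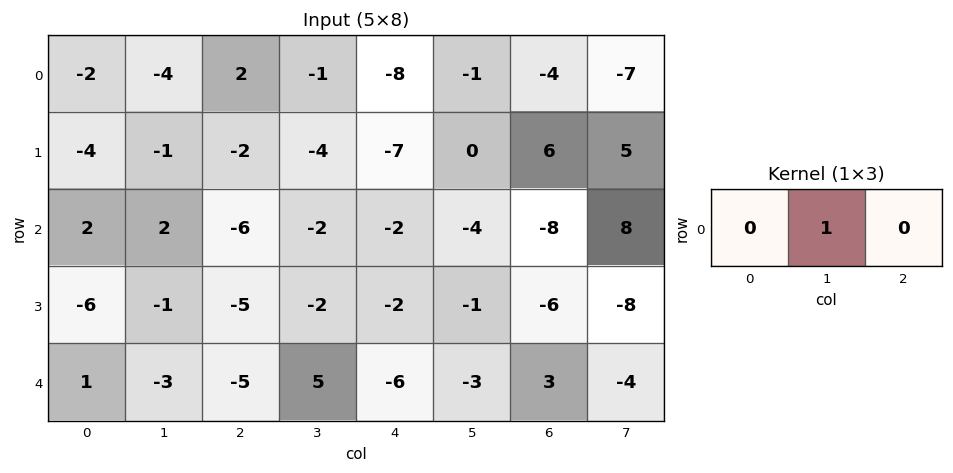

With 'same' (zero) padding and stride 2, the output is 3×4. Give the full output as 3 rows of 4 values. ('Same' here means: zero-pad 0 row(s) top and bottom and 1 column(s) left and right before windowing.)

Output[0,0]: The receptive field on the zero-padded input at this output position is [0 -2 -4]. Elementwise product with the kernel and sum: -2·1.

-2 2 -8 -4
2 -6 -2 -8
1 -5 -6 3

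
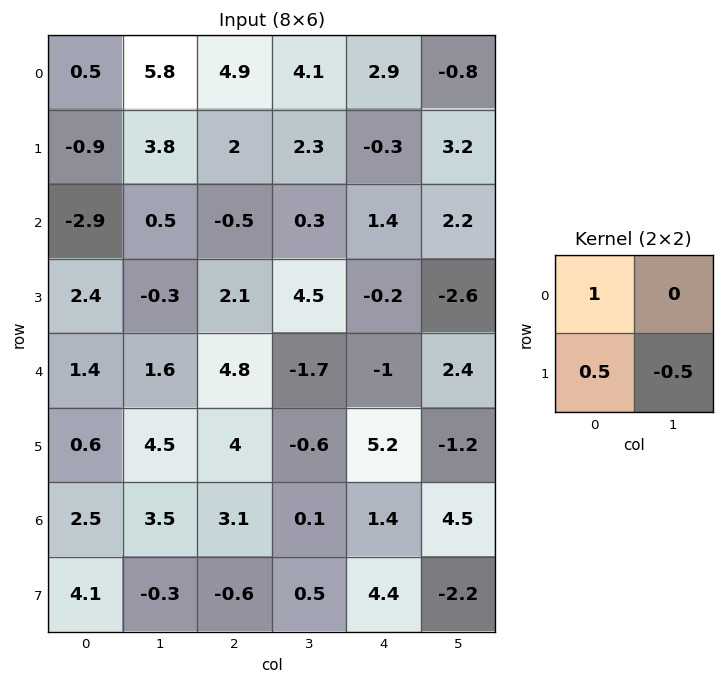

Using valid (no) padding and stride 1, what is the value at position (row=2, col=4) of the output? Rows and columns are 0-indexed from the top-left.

The receptive field on the input at this output position is [1.4 2.2 / -0.2 -2.6]. Elementwise product with the kernel and sum: 1.4·1 + -0.2·0.5 + -2.6·-0.5.

2.6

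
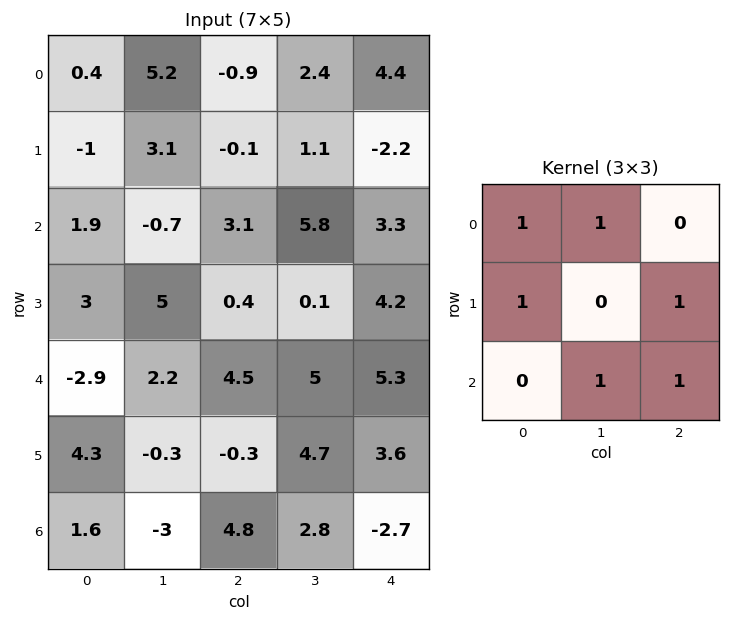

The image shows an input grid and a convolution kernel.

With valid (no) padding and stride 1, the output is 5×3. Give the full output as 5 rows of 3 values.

6.9 17.4 8.3
12.5 8.6 11.7
11.3 17 23.8
9 17 18.6
5.1 18.7 12.9

Output[0,0]: The receptive field on the input at this output position is [0.4 5.2 -0.9 / -1 3.1 -0.1 / 1.9 -0.7 3.1]. Elementwise product with the kernel and sum: 0.4·1 + 5.2·1 + -1·1 + -0.1·1 + -0.7·1 + 3.1·1.
Output[0,1]: The receptive field on the input at this output position is [5.2 -0.9 2.4 / 3.1 -0.1 1.1 / -0.7 3.1 5.8]. Elementwise product with the kernel and sum: 5.2·1 + -0.9·1 + 3.1·1 + 1.1·1 + 3.1·1 + 5.8·1.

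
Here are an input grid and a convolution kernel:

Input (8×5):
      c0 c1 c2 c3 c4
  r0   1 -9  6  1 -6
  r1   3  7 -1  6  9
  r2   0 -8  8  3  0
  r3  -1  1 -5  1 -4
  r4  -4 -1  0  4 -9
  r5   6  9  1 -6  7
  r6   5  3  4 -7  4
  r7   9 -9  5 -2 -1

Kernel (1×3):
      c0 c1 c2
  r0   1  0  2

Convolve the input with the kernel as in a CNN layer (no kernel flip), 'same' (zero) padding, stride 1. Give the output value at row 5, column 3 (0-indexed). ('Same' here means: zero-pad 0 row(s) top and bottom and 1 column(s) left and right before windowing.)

The receptive field on the zero-padded input at this output position is [1 -6 7]. Elementwise product with the kernel and sum: 1·1 + 7·2.

15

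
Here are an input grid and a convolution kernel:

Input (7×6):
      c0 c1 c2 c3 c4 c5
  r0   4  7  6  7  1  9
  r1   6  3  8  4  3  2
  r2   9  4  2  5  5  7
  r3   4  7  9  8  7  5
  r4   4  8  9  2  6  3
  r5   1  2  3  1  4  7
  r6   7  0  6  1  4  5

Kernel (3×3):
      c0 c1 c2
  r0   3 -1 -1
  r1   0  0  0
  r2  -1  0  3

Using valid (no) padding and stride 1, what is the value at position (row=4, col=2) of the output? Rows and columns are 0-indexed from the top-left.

25

The receptive field on the input at this output position is [9 2 6 / 3 1 4 / 6 1 4]. Elementwise product with the kernel and sum: 9·3 + 2·-1 + 6·-1 + 6·-1 + 4·3.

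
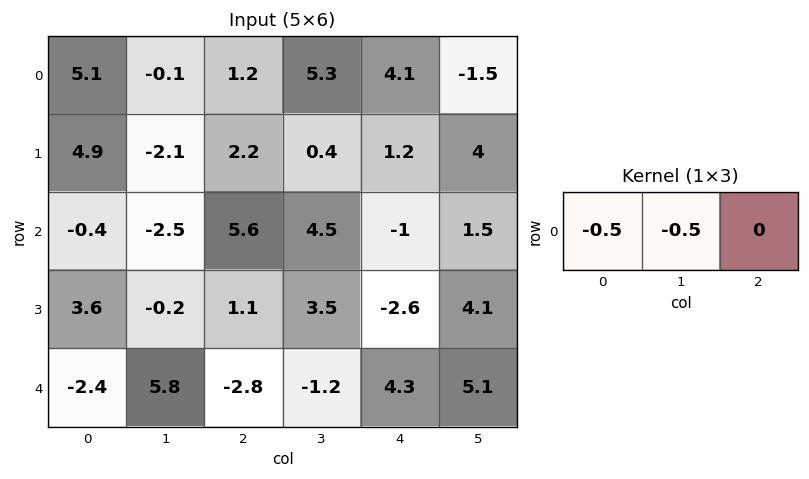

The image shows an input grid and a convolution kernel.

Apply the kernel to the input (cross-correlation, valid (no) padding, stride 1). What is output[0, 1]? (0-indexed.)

-0.55

The receptive field on the input at this output position is [-0.1 1.2 5.3]. Elementwise product with the kernel and sum: -0.1·-0.5 + 1.2·-0.5.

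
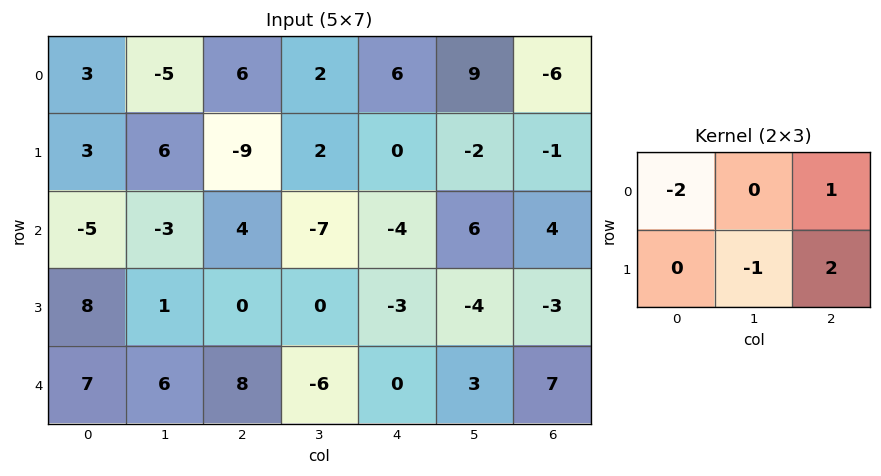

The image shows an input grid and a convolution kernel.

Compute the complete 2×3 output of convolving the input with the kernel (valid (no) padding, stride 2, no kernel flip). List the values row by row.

Output[0,0]: The receptive field on the input at this output position is [3 -5 6 / 3 6 -9]. Elementwise product with the kernel and sum: 3·-2 + 6·1 + 6·-1 + -9·2.

-24 -8 -18
13 -18 10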